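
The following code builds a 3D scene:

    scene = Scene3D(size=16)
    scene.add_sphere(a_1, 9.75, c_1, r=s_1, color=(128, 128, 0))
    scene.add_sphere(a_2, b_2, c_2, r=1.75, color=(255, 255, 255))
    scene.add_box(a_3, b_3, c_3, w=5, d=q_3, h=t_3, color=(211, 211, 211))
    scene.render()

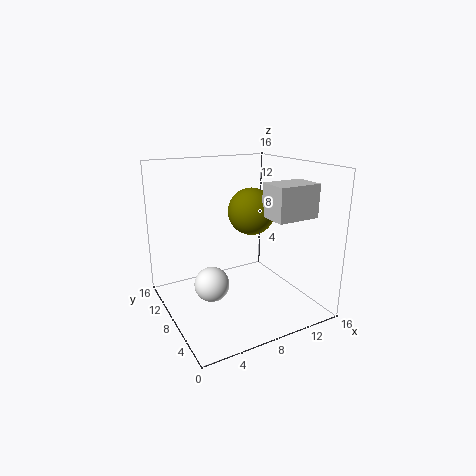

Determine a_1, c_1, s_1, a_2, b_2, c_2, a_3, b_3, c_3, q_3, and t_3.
a_1 = 10.75; c_1 = 10.25; s_1 = 2.75; a_2 = 3.5; b_2 = 5.25; c_2 = 4.75; a_3 = 10.75; b_3 = 4; c_3 = 10.25; q_3 = 3.5; t_3 = 3.75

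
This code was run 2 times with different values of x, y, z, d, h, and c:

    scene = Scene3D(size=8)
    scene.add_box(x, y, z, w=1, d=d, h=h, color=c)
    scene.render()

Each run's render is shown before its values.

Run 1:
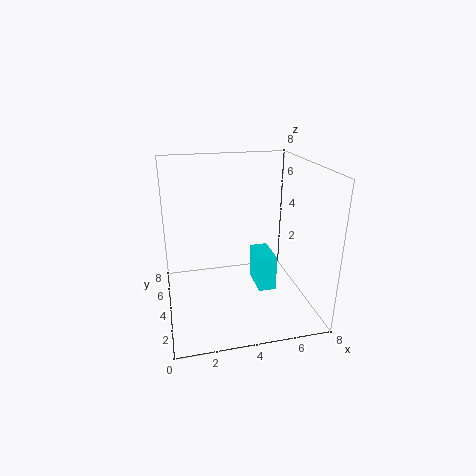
x = 5
y = 3
z = 1
d = 2
h = 2
c = 'cyan'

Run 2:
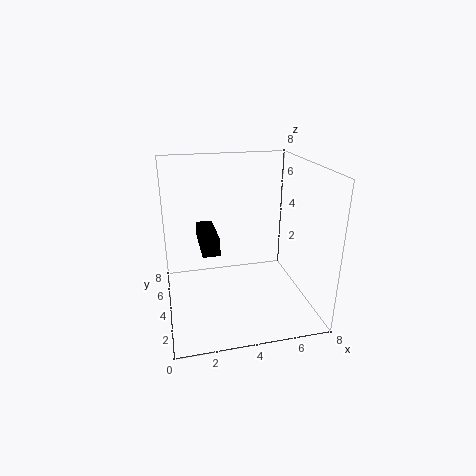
x = 2
y = 4
z = 3
d = 3
h = 1
c = 'black'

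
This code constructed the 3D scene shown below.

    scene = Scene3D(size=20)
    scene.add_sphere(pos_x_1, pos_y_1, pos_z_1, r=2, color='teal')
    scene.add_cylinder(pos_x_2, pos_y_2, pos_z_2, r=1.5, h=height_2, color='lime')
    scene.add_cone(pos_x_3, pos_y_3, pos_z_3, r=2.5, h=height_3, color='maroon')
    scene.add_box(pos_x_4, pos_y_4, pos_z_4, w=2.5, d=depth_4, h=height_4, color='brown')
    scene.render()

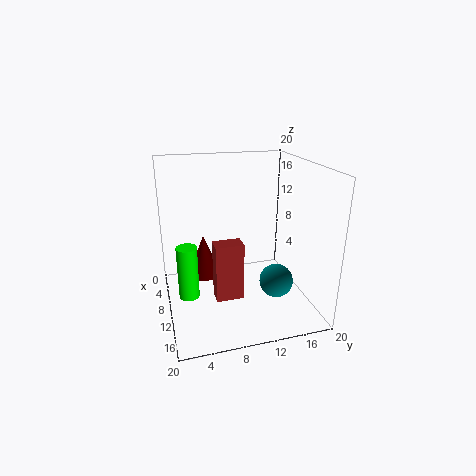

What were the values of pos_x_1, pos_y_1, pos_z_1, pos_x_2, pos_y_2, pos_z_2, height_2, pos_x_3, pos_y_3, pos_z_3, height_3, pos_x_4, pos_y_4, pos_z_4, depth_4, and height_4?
pos_x_1 = 18, pos_y_1 = 12.5, pos_z_1 = 7.5, pos_x_2 = 8, pos_y_2 = 3, pos_z_2 = 0.5, height_2 = 8, pos_x_3 = 4.5, pos_y_3 = 6, pos_z_3 = 2, height_3 = 6.5, pos_x_4 = 9, pos_y_4 = 6.5, pos_z_4 = 1, depth_4 = 4, height_4 = 8.5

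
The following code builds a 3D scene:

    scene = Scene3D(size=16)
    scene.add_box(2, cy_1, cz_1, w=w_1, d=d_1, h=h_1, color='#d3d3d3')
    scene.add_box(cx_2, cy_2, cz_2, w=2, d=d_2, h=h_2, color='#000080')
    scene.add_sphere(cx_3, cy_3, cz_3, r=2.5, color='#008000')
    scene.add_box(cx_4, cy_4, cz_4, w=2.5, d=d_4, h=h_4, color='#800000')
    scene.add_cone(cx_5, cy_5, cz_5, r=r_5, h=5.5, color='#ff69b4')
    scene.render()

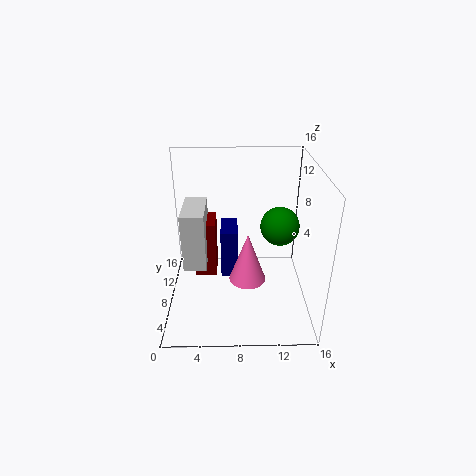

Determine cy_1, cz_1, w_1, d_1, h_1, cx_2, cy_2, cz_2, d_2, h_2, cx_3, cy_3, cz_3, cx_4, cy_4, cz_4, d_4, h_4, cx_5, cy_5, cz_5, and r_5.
cy_1 = 6; cz_1 = 5; w_1 = 2.5; d_1 = 5.5; h_1 = 6.5; cx_2 = 6; cy_2 = 9; cz_2 = 2; d_2 = 4; h_2 = 6; cx_3 = 13.5; cy_3 = 13.5; cz_3 = 6.5; cx_4 = 3; cy_4 = 8; cz_4 = 3; d_4 = 3.5; h_4 = 6.5; cx_5 = 9; cy_5 = 6; cz_5 = 4; r_5 = 2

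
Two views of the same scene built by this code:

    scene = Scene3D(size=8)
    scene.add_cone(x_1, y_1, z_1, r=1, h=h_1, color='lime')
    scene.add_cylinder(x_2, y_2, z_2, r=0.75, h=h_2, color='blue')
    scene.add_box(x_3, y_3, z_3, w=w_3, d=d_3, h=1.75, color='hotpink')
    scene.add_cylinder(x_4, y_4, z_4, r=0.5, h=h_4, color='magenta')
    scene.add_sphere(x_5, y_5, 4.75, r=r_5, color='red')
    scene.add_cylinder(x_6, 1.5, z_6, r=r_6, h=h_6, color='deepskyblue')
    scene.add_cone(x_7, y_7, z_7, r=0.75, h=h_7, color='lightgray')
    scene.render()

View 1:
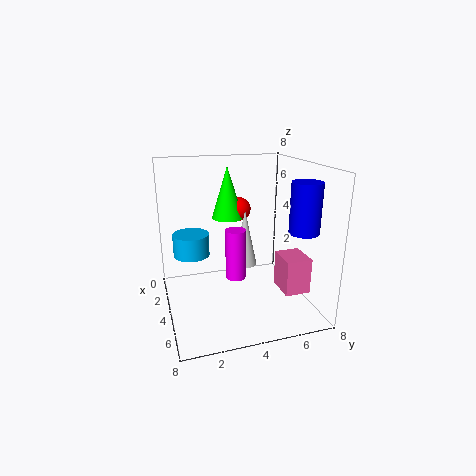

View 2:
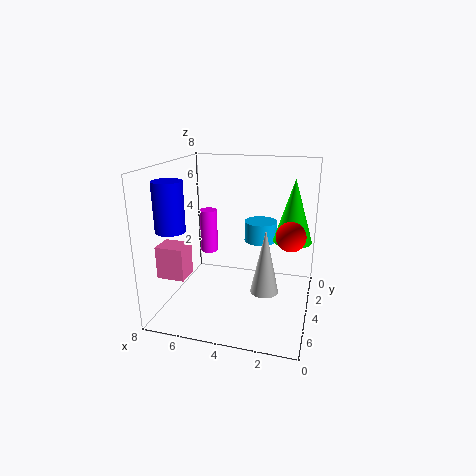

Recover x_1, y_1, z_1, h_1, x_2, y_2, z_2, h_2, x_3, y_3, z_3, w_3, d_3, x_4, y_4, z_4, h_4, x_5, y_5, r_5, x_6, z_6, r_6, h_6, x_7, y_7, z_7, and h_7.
x_1 = 1
y_1 = 4.25
z_1 = 4.25
h_1 = 3.25
x_2 = 6.75
y_2 = 6.5
z_2 = 5
h_2 = 2.5
x_3 = 6.25
y_3 = 5.25
z_3 = 2.25
w_3 = 1.5
d_3 = 1.25
x_4 = 6
y_4 = 3.25
z_4 = 2.75
h_4 = 2.5
x_5 = 1
y_5 = 5
r_5 = 0.75
x_6 = 3.25
z_6 = 3
r_6 = 1
h_6 = 1.25
x_7 = 2.25
y_7 = 5
z_7 = 1.5
h_7 = 3.5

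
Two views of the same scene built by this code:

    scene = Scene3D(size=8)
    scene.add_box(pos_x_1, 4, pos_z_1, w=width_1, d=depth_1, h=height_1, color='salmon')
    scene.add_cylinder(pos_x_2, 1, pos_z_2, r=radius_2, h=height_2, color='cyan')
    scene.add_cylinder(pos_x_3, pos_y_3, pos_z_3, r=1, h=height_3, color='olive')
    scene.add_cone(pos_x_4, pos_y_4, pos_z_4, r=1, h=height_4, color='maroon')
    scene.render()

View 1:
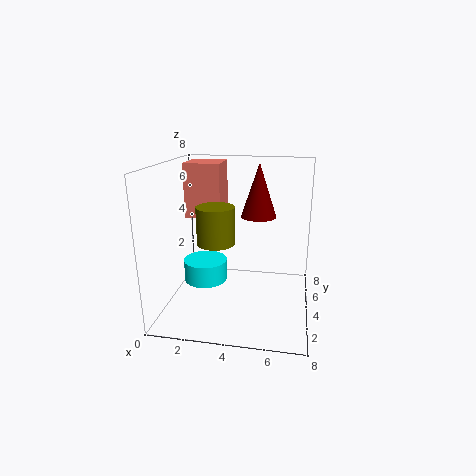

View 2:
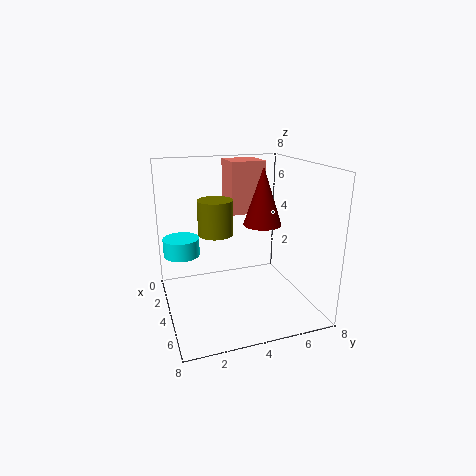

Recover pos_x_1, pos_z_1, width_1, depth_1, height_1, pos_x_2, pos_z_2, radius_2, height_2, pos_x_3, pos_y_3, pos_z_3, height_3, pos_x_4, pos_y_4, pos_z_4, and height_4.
pos_x_1 = 1, pos_z_1 = 5, width_1 = 2, depth_1 = 2, height_1 = 3, pos_x_2 = 3, pos_z_2 = 3, radius_2 = 1, height_2 = 1, pos_x_3 = 3, pos_y_3 = 3, pos_z_3 = 4, height_3 = 2, pos_x_4 = 5, pos_y_4 = 5, pos_z_4 = 5, height_4 = 3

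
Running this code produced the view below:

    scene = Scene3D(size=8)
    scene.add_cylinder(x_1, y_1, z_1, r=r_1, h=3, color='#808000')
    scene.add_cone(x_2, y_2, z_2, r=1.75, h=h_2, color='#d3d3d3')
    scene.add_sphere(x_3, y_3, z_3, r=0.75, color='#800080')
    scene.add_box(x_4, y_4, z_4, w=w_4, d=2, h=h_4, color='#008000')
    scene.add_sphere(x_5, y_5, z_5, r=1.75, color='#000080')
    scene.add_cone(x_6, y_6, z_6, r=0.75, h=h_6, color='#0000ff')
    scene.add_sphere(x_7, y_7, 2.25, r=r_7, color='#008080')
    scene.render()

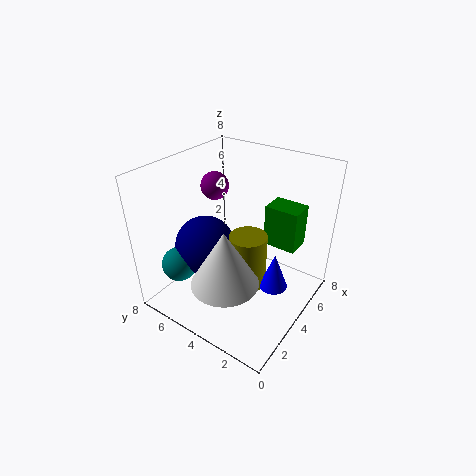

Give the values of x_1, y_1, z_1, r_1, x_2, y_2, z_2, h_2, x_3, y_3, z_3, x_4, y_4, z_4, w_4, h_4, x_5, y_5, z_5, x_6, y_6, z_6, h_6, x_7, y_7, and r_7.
x_1 = 3.5
y_1 = 3
z_1 = 1.75
r_1 = 1
x_2 = 1.75
y_2 = 3.25
z_2 = 2.75
h_2 = 3
x_3 = 4
y_3 = 5.5
z_3 = 6.75
x_4 = 6
y_4 = 1.5
z_4 = 2.75
w_4 = 1.5
h_4 = 2.5
x_5 = 3.5
y_5 = 6
z_5 = 3
x_6 = 3.75
y_6 = 1.5
z_6 = 2
h_6 = 2
x_7 = 2
y_7 = 6.75
r_7 = 1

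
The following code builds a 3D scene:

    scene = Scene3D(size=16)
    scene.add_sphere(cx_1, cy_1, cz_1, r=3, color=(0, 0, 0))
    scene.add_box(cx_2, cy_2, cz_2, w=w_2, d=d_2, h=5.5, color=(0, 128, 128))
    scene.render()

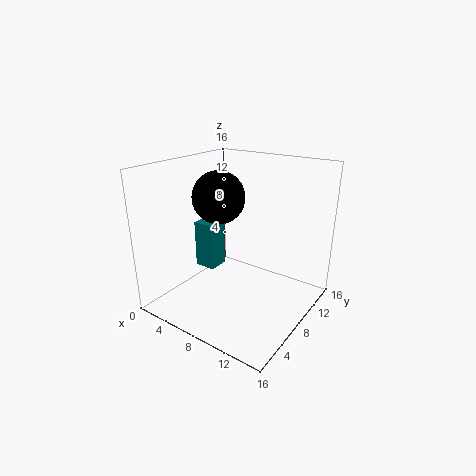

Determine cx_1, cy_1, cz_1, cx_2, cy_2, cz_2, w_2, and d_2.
cx_1 = 5; cy_1 = 8.5; cz_1 = 12; cx_2 = 2.5; cy_2 = 7; cz_2 = 3.5; w_2 = 2.5; d_2 = 2.5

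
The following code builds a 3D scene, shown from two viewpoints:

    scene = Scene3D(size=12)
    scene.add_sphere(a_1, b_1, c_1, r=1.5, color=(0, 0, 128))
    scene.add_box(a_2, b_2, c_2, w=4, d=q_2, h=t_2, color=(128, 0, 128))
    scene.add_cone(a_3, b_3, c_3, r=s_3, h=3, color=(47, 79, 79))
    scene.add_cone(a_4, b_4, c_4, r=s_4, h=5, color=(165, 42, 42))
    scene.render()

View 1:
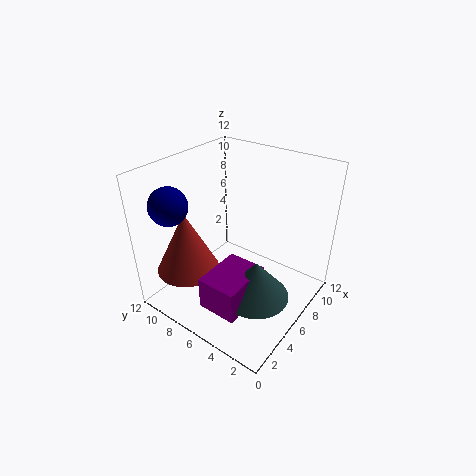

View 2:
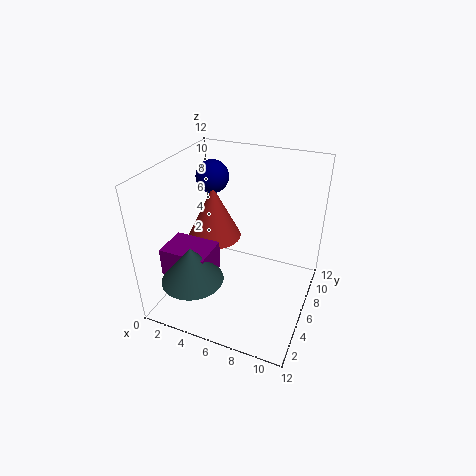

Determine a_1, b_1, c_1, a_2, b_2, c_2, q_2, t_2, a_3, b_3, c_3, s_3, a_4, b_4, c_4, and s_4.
a_1 = 2; b_1 = 9.5; c_1 = 9.5; a_2 = 0.5; b_2 = 2.5; c_2 = 3; q_2 = 3; t_2 = 2.5; a_3 = 3.5; b_3 = 2.5; c_3 = 3.5; s_3 = 2.5; a_4 = 2.5; b_4 = 8.5; c_4 = 4; s_4 = 2.5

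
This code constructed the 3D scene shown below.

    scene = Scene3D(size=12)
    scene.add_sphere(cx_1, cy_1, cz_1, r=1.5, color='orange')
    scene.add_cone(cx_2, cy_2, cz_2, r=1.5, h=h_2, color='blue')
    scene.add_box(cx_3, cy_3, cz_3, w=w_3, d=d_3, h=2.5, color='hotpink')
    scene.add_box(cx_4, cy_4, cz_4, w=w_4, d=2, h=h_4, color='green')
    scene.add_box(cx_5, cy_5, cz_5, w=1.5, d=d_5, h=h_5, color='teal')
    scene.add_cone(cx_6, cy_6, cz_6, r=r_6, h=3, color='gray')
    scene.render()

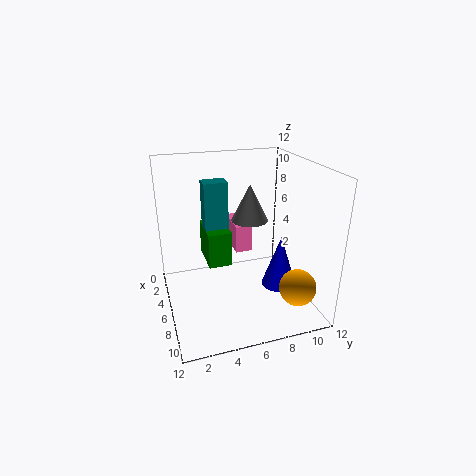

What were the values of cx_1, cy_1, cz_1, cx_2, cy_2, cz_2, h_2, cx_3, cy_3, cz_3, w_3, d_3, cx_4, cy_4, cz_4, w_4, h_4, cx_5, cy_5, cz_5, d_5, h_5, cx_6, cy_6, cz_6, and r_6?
cx_1 = 9.5
cy_1 = 10
cz_1 = 2.5
cx_2 = 7
cy_2 = 9.5
cz_2 = 1.5
h_2 = 4.5
cx_3 = 0.5
cy_3 = 6.5
cz_3 = 3.5
w_3 = 3.5
d_3 = 1.5
cx_4 = 2.5
cy_4 = 3.5
cz_4 = 3.5
w_4 = 3.5
h_4 = 3
cx_5 = 3.5
cy_5 = 3.5
cz_5 = 6
d_5 = 2
h_5 = 4.5
cx_6 = 6
cy_6 = 7
cz_6 = 7.5
r_6 = 1.5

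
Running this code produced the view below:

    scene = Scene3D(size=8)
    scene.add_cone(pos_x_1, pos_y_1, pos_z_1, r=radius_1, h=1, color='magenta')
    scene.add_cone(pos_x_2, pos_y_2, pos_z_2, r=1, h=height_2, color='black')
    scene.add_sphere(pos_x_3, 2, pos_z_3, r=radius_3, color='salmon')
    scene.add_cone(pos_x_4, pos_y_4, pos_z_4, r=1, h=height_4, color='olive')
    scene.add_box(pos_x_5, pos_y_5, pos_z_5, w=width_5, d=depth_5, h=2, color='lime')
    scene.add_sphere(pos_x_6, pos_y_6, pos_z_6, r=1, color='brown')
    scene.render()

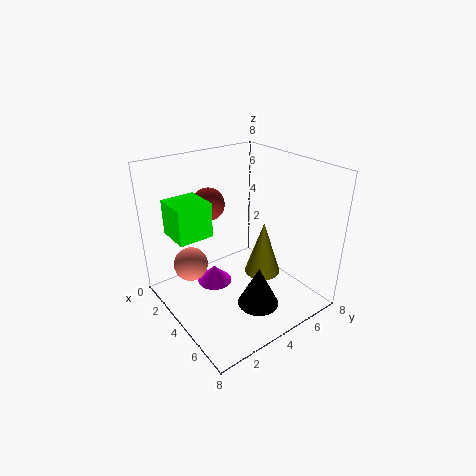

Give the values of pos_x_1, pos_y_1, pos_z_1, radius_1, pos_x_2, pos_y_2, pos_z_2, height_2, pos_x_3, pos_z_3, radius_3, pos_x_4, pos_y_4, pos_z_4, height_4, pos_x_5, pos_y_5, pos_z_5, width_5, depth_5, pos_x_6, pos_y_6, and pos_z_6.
pos_x_1 = 3; pos_y_1 = 3; pos_z_1 = 1; radius_1 = 1; pos_x_2 = 7; pos_y_2 = 3; pos_z_2 = 2; height_2 = 2; pos_x_3 = 2; pos_z_3 = 2; radius_3 = 1; pos_x_4 = 5; pos_y_4 = 5; pos_z_4 = 2; height_4 = 3; pos_x_5 = 1; pos_y_5 = 1; pos_z_5 = 4; width_5 = 2; depth_5 = 2; pos_x_6 = 1; pos_y_6 = 4; pos_z_6 = 5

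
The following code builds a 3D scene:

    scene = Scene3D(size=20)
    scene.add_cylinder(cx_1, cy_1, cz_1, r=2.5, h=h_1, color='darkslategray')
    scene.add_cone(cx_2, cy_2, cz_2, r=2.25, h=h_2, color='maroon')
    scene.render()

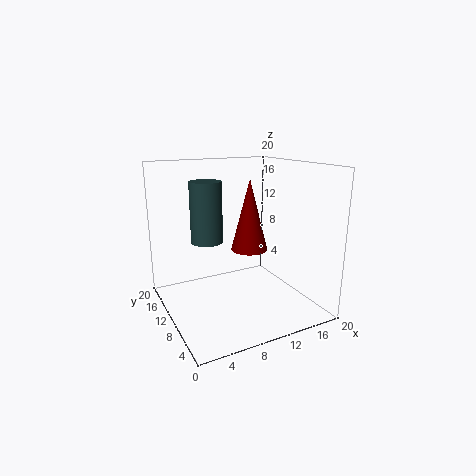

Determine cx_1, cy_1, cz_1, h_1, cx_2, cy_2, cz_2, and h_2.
cx_1 = 8.25, cy_1 = 17.25, cz_1 = 7.5, h_1 = 9.5, cx_2 = 9.25, cy_2 = 5.5, cz_2 = 10, h_2 = 8.75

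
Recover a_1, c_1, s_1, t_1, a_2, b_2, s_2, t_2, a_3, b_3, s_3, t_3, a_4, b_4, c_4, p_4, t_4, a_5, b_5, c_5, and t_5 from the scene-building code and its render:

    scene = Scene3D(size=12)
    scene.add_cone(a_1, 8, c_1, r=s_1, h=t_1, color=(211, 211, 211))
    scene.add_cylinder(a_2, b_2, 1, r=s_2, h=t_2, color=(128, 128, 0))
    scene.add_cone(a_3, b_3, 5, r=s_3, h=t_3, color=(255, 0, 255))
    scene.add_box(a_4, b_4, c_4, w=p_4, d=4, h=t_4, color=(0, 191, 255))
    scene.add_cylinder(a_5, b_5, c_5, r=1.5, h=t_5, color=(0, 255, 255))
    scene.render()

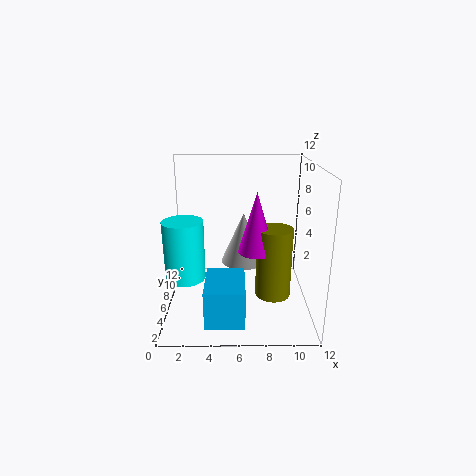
a_1 = 6.5; c_1 = 3; s_1 = 2; t_1 = 4.5; a_2 = 9; b_2 = 5.5; s_2 = 1.5; t_2 = 6; a_3 = 7.5; b_3 = 5.5; s_3 = 1.5; t_3 = 5; a_4 = 3.5; b_4 = 0.5; c_4 = 1; p_4 = 3; t_4 = 3; a_5 = 2; b_5 = 3; c_5 = 4; t_5 = 4.5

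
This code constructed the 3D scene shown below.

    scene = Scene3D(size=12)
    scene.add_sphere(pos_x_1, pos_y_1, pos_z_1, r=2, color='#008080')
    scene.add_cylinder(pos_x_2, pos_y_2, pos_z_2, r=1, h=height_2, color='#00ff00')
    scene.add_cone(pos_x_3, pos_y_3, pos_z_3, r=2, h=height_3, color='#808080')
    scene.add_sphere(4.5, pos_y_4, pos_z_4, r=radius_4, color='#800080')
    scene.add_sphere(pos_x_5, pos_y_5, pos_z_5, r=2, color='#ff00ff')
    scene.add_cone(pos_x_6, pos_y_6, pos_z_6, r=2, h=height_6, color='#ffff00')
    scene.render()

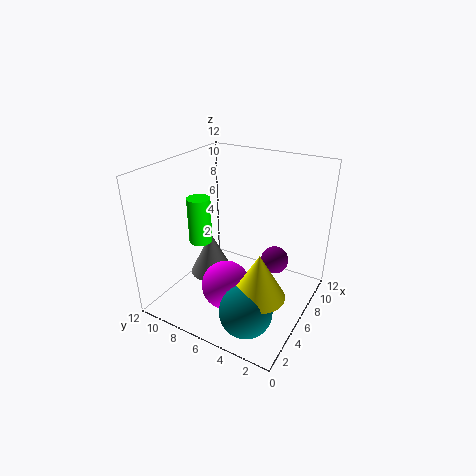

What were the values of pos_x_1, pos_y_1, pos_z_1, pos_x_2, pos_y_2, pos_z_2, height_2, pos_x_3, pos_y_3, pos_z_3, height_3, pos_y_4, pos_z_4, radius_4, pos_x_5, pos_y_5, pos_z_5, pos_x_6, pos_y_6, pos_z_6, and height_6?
pos_x_1 = 2
pos_y_1 = 3
pos_z_1 = 2.5
pos_x_2 = 5.5
pos_y_2 = 9.5
pos_z_2 = 5
height_2 = 4
pos_x_3 = 7
pos_y_3 = 9.5
pos_z_3 = 1
height_3 = 4
pos_y_4 = 2
pos_z_4 = 6
radius_4 = 1
pos_x_5 = 4
pos_y_5 = 6
pos_z_5 = 2.5
pos_x_6 = 3
pos_y_6 = 2.5
pos_z_6 = 3.5
height_6 = 3.5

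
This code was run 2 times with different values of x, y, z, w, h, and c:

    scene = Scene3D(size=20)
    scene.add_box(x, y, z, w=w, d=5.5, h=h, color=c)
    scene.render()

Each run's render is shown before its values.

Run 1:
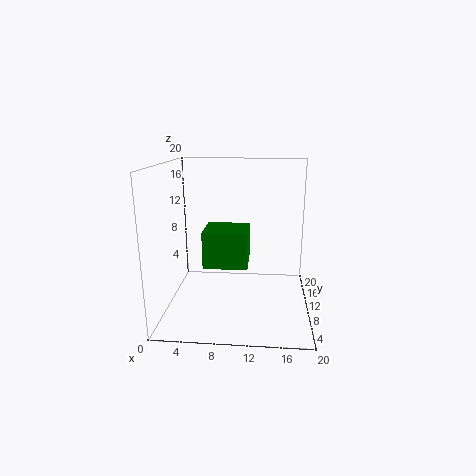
x = 5.5, y = 7, z = 6.5, w = 6, h = 5, c = 'green'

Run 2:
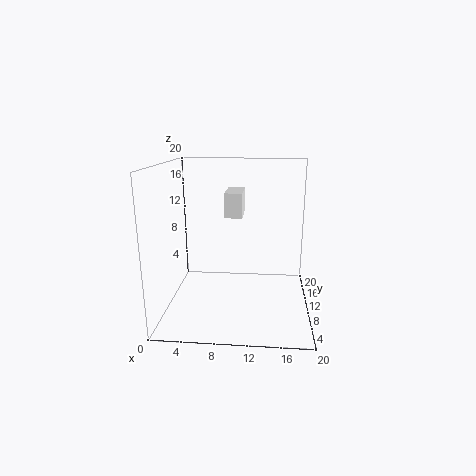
x = 8, y = 11, z = 12.5, w = 2.5, h = 3.5, c = 'white'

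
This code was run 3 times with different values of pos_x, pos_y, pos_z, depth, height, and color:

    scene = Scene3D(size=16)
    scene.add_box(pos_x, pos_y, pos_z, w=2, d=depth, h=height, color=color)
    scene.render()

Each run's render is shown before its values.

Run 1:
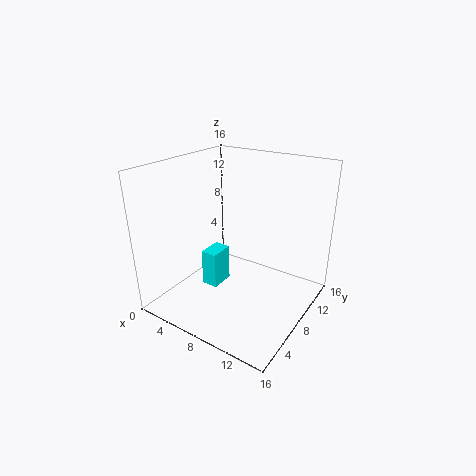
pos_x = 3, pos_y = 7.5, pos_z = 0.5, depth = 3, height = 4.5, color = 'cyan'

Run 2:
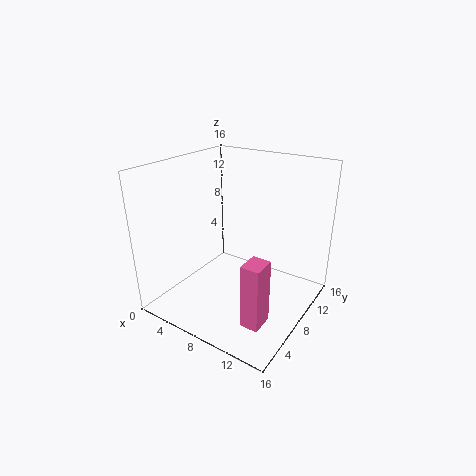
pos_x = 11.5, pos_y = 3, pos_z = 1, depth = 2.5, height = 7, color = 'hotpink'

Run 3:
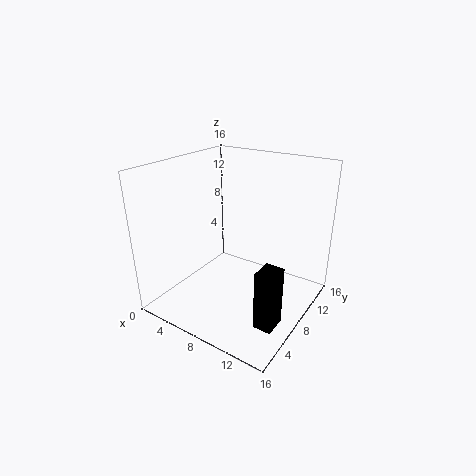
pos_x = 12.5, pos_y = 4, pos_z = 0.5, depth = 2.5, height = 6.5, color = 'black'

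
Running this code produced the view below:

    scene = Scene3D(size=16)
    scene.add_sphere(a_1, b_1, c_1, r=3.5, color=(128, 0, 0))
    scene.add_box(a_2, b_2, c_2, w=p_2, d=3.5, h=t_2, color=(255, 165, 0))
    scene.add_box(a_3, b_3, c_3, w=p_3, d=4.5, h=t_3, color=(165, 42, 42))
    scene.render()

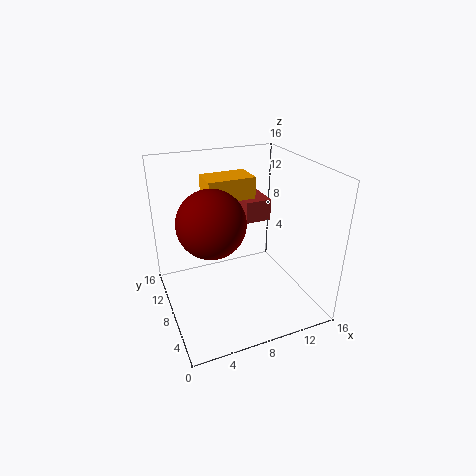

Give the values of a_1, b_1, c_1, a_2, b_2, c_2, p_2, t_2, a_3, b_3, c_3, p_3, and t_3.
a_1 = 4.5
b_1 = 6.5
c_1 = 11
a_2 = 5.5
b_2 = 10
c_2 = 11.5
p_2 = 5.5
t_2 = 2.5
a_3 = 9.5
b_3 = 9
c_3 = 9
p_3 = 3
t_3 = 2.5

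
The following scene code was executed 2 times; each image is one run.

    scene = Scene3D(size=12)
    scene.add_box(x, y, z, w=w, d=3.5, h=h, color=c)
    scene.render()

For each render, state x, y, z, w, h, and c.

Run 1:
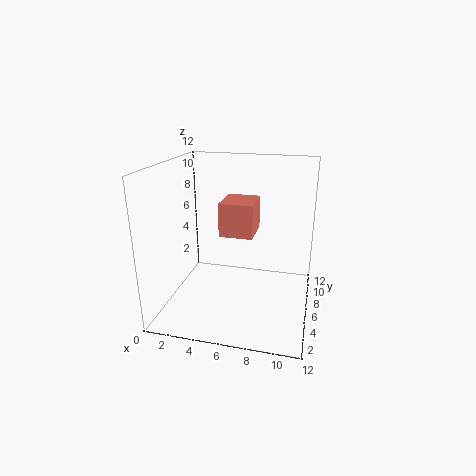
x = 4, y = 7, z = 5.5, w = 3, h = 3, c = 'salmon'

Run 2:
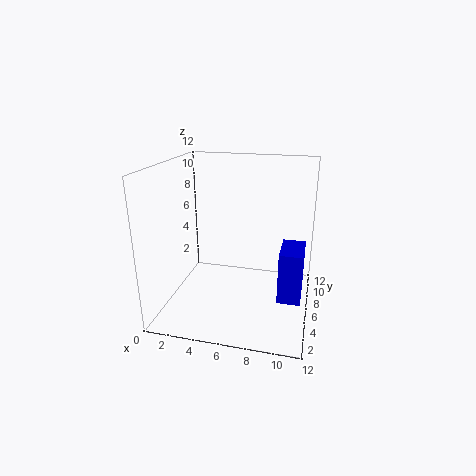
x = 9.5, y = 5.5, z = 0.5, w = 2, h = 4.5, c = 'blue'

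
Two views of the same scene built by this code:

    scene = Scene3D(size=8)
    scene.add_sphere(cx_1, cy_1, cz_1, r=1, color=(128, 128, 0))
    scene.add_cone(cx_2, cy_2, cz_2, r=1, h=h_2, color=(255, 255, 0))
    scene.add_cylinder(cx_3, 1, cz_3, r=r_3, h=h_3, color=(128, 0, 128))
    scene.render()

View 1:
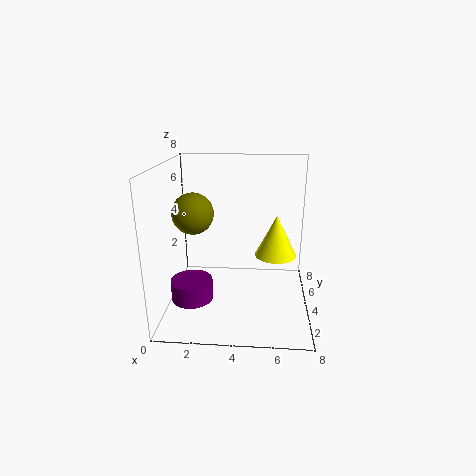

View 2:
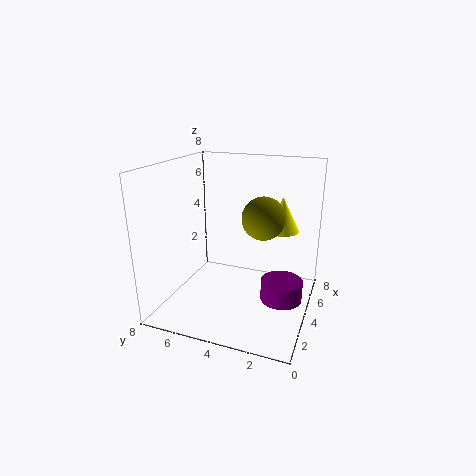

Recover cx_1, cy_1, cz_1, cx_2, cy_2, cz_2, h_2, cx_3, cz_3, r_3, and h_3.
cx_1 = 2, cy_1 = 2, cz_1 = 6, cx_2 = 6, cy_2 = 2, cz_2 = 4, h_2 = 2, cx_3 = 2, cz_3 = 2, r_3 = 1, h_3 = 1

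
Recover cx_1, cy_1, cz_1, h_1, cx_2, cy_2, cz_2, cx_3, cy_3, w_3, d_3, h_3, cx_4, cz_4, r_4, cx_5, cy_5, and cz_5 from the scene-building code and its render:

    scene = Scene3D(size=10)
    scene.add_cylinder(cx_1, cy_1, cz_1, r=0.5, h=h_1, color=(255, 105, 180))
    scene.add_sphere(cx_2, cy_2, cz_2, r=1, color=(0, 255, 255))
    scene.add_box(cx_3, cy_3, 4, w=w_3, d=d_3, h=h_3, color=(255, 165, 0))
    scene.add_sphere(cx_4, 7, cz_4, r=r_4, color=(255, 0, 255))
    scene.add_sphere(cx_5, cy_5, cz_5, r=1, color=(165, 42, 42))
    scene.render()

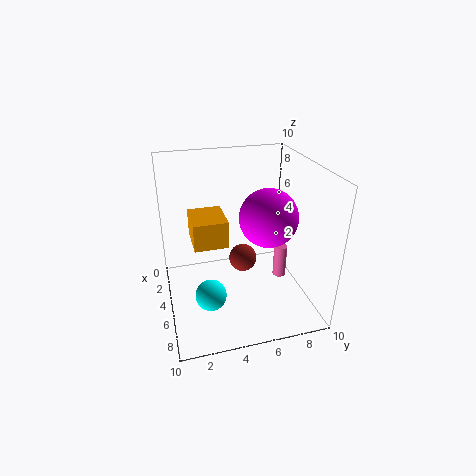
cx_1 = 4.5
cy_1 = 8.5
cz_1 = 1
h_1 = 2.5
cx_2 = 7.5
cy_2 = 2.5
cz_2 = 2.5
cx_3 = 1.5
cy_3 = 2
w_3 = 3
d_3 = 2.5
h_3 = 2
cx_4 = 5.5
cz_4 = 6.5
r_4 = 2
cx_5 = 4.5
cy_5 = 5.5
cz_5 = 3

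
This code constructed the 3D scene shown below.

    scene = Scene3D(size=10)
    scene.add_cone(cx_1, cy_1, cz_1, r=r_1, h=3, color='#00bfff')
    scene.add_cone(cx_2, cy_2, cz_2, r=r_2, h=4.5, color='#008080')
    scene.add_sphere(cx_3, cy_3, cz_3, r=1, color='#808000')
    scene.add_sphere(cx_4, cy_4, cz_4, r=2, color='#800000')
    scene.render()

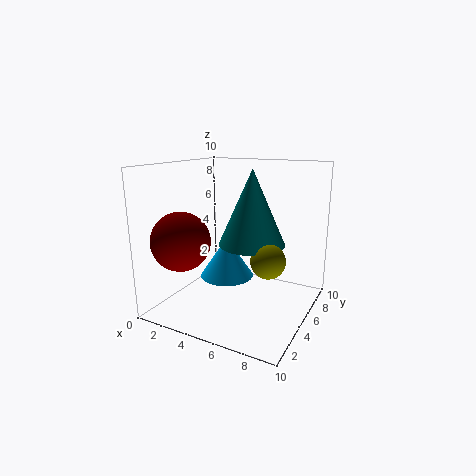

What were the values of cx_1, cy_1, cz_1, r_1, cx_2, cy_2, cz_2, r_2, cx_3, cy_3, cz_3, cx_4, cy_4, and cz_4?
cx_1 = 3.5; cy_1 = 6; cz_1 = 1.5; r_1 = 2; cx_2 = 7; cy_2 = 3; cz_2 = 5.5; r_2 = 2; cx_3 = 8.5; cy_3 = 2; cz_3 = 5; cx_4 = 2; cy_4 = 2.5; cz_4 = 5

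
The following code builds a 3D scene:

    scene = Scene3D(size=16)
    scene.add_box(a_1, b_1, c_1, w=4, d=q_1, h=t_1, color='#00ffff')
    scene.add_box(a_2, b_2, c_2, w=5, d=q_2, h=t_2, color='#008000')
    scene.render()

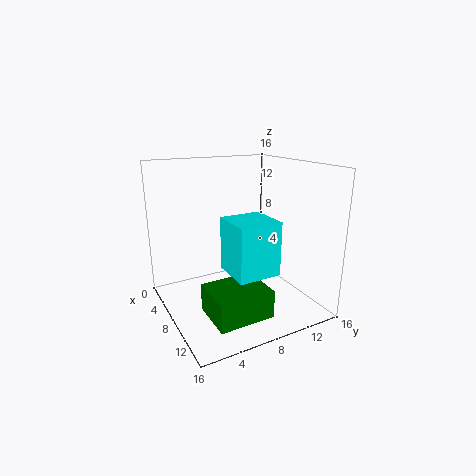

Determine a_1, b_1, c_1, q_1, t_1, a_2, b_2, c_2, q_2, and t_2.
a_1 = 12
b_1 = 4
c_1 = 7
q_1 = 4
t_1 = 5
a_2 = 9
b_2 = 3
c_2 = 1
q_2 = 6
t_2 = 3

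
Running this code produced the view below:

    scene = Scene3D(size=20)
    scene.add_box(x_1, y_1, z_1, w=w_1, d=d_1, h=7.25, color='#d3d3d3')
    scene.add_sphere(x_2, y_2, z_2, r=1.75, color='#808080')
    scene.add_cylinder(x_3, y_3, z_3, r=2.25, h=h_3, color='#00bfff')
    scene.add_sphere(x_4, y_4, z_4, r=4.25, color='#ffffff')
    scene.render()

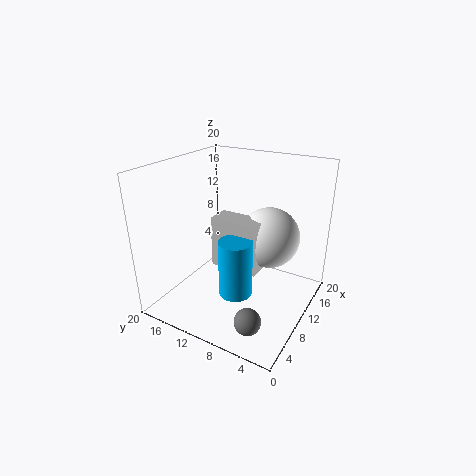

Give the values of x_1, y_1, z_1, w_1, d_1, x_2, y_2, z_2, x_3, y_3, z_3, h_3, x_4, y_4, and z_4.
x_1 = 8.25, y_1 = 6.5, z_1 = 5.75, w_1 = 3.25, d_1 = 6.75, x_2 = 3.75, y_2 = 5, z_2 = 2, x_3 = 6.75, y_3 = 8.5, z_3 = 3.5, h_3 = 7.75, x_4 = 12.75, y_4 = 6.5, z_4 = 9.75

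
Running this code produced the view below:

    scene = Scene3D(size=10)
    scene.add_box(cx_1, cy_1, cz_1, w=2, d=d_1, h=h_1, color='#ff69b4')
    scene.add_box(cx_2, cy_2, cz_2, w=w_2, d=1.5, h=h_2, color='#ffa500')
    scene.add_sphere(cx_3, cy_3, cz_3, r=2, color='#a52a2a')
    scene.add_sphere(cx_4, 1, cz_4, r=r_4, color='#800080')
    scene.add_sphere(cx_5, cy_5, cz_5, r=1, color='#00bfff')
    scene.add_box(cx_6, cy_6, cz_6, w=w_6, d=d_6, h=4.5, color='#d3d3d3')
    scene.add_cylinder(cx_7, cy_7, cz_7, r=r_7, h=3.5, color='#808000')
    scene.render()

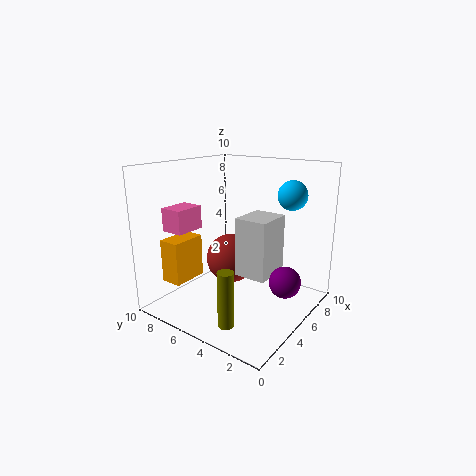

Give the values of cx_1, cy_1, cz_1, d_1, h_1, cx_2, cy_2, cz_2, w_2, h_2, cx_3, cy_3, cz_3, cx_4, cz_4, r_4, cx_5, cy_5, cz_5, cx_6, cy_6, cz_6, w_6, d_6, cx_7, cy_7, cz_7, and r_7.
cx_1 = 1; cy_1 = 6.5; cz_1 = 6; d_1 = 1.5; h_1 = 1.5; cx_2 = 1.5; cy_2 = 7.5; cz_2 = 2; w_2 = 2.5; h_2 = 3; cx_3 = 7.5; cy_3 = 7.5; cz_3 = 2; cx_4 = 4.5; cz_4 = 3; r_4 = 1; cx_5 = 7; cy_5 = 2; cz_5 = 8; cx_6 = 6; cy_6 = 3.5; cz_6 = 1.5; w_6 = 3; d_6 = 2.5; cx_7 = 1; cy_7 = 3; cz_7 = 1; r_7 = 0.5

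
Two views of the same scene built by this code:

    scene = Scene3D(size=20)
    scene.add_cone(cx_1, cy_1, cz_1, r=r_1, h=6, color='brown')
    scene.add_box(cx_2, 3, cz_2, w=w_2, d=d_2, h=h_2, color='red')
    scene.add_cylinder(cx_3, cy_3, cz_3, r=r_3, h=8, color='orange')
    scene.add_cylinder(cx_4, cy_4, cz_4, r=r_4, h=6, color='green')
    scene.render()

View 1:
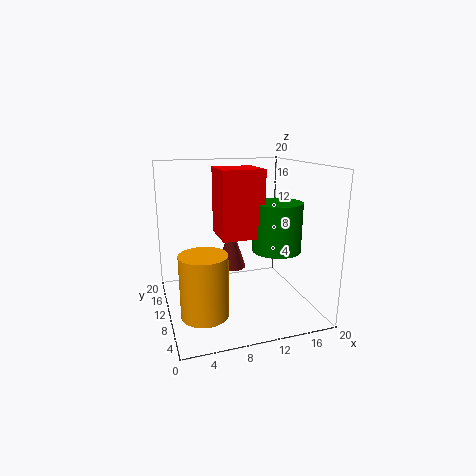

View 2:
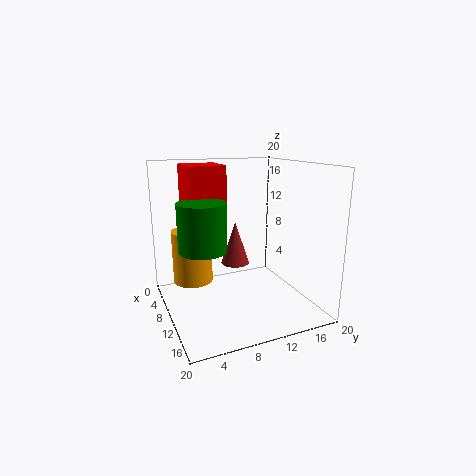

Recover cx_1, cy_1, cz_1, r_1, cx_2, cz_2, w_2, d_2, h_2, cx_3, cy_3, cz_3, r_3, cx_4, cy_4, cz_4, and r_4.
cx_1 = 9; cy_1 = 10; cz_1 = 6; r_1 = 2; cx_2 = 6; cz_2 = 12; w_2 = 5; d_2 = 5; h_2 = 8; cx_3 = 4; cy_3 = 5; cz_3 = 2; r_3 = 3; cx_4 = 13; cy_4 = 4; cz_4 = 10; r_4 = 3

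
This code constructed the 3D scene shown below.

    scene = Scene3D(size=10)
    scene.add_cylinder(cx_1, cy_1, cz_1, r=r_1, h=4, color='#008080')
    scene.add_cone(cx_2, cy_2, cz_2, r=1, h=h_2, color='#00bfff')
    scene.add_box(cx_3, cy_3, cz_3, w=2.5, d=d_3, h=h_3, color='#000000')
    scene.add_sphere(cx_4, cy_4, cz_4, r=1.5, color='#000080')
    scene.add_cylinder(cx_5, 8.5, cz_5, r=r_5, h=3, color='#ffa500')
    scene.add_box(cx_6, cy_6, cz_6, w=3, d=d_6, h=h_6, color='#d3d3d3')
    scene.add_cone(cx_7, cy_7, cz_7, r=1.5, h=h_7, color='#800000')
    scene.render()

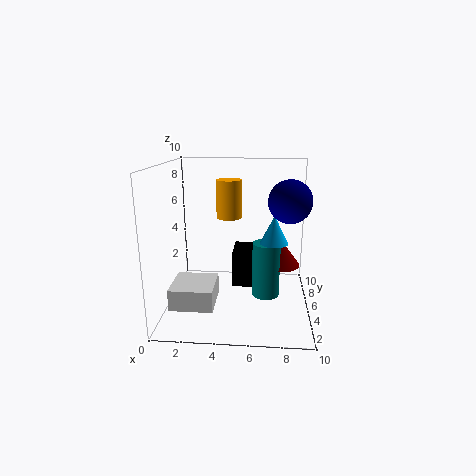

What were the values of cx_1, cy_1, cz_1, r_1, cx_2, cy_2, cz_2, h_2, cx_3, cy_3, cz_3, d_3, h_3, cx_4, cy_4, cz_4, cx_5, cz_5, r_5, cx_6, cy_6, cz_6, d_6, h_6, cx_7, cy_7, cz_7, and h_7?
cx_1 = 7; cy_1 = 5.5; cz_1 = 0.5; r_1 = 1; cx_2 = 7.5; cy_2 = 5.5; cz_2 = 4.5; h_2 = 2; cx_3 = 4.5; cy_3 = 5.5; cz_3 = 1; d_3 = 3; h_3 = 2.5; cx_4 = 8.5; cy_4 = 5.5; cz_4 = 7.5; cx_5 = 4; cz_5 = 5.5; r_5 = 1; cx_6 = 0.5; cy_6 = 2.5; cz_6 = 0.5; d_6 = 3; h_6 = 1.5; cx_7 = 8; cy_7 = 6.5; cz_7 = 2.5; h_7 = 2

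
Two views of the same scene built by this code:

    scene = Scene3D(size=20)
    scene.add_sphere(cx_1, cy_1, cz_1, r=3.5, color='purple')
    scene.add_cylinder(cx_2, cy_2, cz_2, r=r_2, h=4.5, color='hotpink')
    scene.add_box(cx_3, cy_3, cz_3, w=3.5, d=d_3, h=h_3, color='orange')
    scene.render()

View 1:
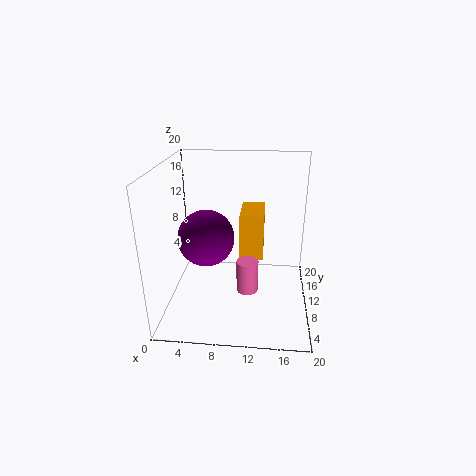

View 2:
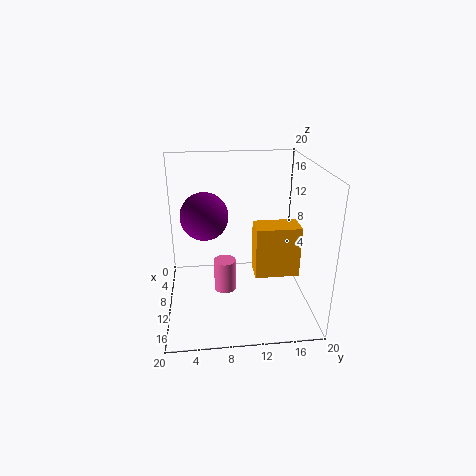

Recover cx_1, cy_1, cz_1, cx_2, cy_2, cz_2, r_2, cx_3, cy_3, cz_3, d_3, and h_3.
cx_1 = 6.5; cy_1 = 5.5; cz_1 = 12; cx_2 = 11.5; cy_2 = 8; cz_2 = 3; r_2 = 1.5; cx_3 = 10; cy_3 = 12; cz_3 = 5.5; d_3 = 6; h_3 = 7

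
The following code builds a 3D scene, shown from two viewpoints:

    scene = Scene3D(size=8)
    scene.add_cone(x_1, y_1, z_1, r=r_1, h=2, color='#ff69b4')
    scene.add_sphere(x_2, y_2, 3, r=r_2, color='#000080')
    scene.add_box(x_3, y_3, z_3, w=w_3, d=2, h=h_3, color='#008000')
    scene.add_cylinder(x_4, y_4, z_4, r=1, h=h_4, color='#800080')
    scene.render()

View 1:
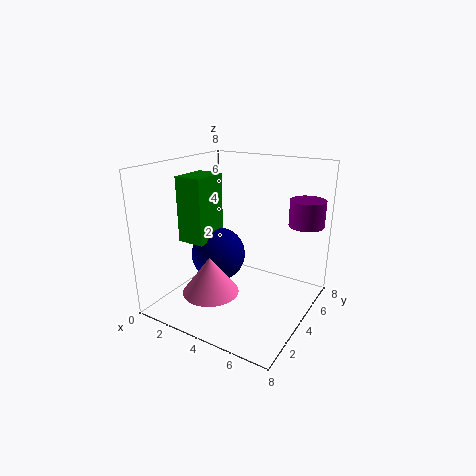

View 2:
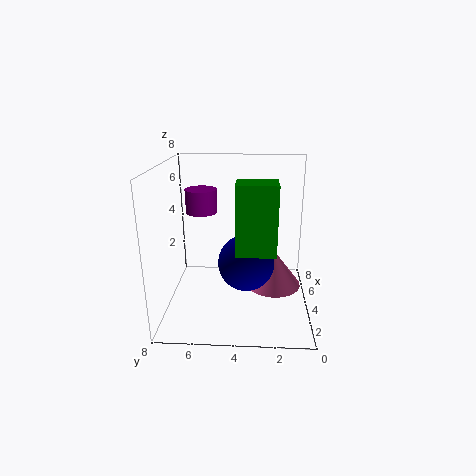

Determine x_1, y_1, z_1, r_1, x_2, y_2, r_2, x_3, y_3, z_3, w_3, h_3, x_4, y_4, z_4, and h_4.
x_1 = 3.5
y_1 = 2
z_1 = 1.5
r_1 = 1.5
x_2 = 3
y_2 = 3.5
r_2 = 1.5
x_3 = 1.5
y_3 = 2
z_3 = 4
w_3 = 1.5
h_3 = 3.5
x_4 = 7
y_4 = 6.5
z_4 = 4.5
h_4 = 1.5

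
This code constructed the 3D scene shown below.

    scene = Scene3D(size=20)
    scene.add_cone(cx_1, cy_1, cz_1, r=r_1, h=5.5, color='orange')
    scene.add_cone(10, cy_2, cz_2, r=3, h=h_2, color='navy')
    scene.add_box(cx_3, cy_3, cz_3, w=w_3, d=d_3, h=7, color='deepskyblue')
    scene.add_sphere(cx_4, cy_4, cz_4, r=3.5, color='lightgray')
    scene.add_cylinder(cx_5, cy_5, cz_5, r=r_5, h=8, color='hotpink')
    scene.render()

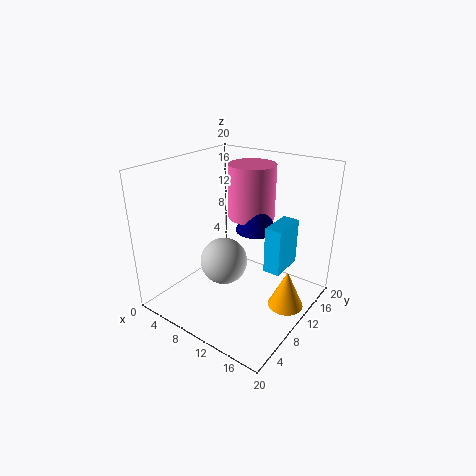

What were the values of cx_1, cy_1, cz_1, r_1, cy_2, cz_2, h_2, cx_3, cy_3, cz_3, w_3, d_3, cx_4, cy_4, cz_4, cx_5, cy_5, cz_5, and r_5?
cx_1 = 17, cy_1 = 12, cz_1 = 0.5, r_1 = 2.5, cy_2 = 14.5, cz_2 = 9.5, h_2 = 7.5, cx_3 = 12.5, cy_3 = 13, cz_3 = 4, w_3 = 2.5, d_3 = 5.5, cx_4 = 7, cy_4 = 10.5, cz_4 = 5, cx_5 = 8.5, cy_5 = 15.5, cz_5 = 11, r_5 = 3.5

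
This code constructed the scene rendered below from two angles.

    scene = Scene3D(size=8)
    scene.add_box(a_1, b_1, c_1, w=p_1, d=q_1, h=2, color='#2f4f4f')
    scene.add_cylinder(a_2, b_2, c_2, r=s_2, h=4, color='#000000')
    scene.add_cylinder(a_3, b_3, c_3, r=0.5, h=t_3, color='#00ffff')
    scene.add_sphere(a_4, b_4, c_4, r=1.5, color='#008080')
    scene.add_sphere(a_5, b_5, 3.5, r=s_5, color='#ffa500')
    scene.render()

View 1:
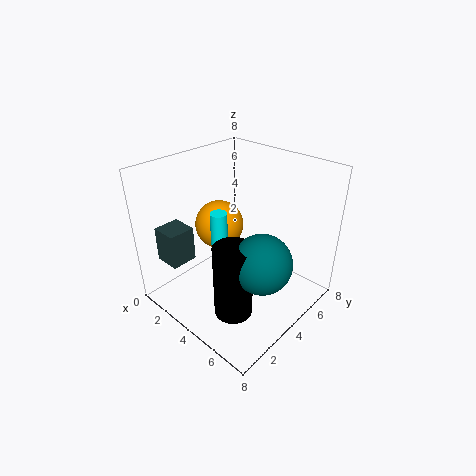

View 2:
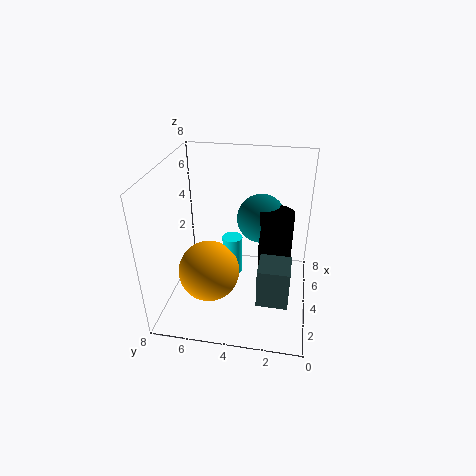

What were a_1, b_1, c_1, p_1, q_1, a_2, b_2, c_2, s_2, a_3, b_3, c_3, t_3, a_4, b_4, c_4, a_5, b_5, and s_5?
a_1 = 0.5
b_1 = 1
c_1 = 2.5
p_1 = 1.5
q_1 = 1.5
a_2 = 5.5
b_2 = 2
c_2 = 1
s_2 = 1
a_3 = 2.5
b_3 = 4
c_3 = 3
t_3 = 2
a_4 = 6.5
b_4 = 3
c_4 = 4
a_5 = 1.5
b_5 = 5
s_5 = 1.5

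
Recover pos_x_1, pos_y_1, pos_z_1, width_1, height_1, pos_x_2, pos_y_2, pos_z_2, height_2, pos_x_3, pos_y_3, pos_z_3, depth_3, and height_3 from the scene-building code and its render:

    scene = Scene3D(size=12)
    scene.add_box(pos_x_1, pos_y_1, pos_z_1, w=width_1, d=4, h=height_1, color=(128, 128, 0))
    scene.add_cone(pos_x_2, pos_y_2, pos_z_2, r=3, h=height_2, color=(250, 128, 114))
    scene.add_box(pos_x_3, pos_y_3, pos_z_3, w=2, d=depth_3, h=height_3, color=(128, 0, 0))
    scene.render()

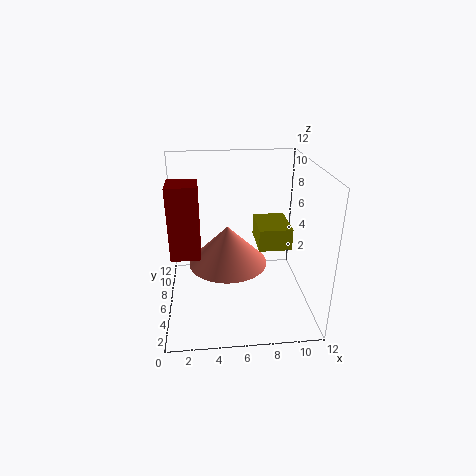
pos_x_1 = 8; pos_y_1 = 7; pos_z_1 = 4; width_1 = 3; height_1 = 2; pos_x_2 = 5; pos_y_2 = 4; pos_z_2 = 5; height_2 = 3; pos_x_3 = 1; pos_y_3 = 1; pos_z_3 = 7; depth_3 = 2; height_3 = 5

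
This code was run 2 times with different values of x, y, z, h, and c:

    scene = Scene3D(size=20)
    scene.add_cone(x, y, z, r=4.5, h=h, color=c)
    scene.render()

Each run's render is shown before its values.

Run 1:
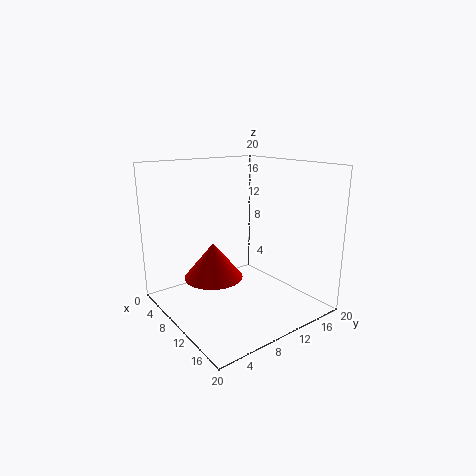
x = 5; y = 9; z = 2.5; h = 5.5; c = 'red'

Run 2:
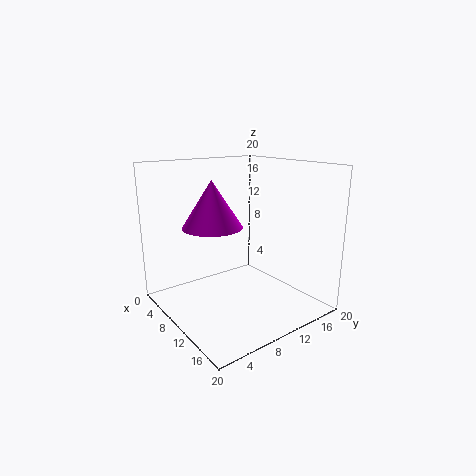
x = 5; y = 9; z = 10.5; h = 7; c = 'magenta'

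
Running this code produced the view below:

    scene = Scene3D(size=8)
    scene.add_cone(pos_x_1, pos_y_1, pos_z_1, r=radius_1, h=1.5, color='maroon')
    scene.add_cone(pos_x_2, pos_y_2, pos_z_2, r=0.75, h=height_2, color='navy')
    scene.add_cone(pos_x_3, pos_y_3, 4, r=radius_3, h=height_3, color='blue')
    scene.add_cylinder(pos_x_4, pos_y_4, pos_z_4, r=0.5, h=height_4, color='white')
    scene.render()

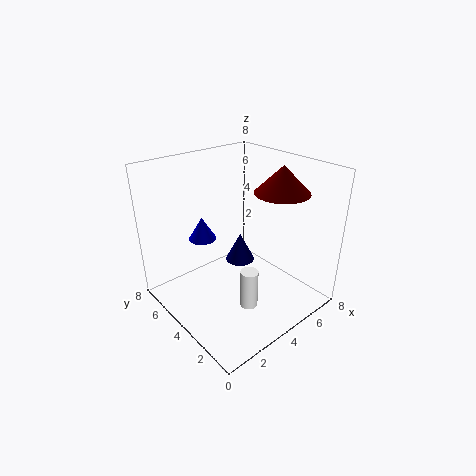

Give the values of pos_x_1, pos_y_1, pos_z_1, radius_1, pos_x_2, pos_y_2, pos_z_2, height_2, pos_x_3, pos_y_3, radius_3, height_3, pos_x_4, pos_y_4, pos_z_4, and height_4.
pos_x_1 = 6; pos_y_1 = 2.75; pos_z_1 = 6.5; radius_1 = 1.5; pos_x_2 = 3.5; pos_y_2 = 3.25; pos_z_2 = 3.25; height_2 = 1.5; pos_x_3 = 2.5; pos_y_3 = 5.25; radius_3 = 0.75; height_3 = 1.25; pos_x_4 = 3.75; pos_y_4 = 2.75; pos_z_4 = 0.25; height_4 = 2.25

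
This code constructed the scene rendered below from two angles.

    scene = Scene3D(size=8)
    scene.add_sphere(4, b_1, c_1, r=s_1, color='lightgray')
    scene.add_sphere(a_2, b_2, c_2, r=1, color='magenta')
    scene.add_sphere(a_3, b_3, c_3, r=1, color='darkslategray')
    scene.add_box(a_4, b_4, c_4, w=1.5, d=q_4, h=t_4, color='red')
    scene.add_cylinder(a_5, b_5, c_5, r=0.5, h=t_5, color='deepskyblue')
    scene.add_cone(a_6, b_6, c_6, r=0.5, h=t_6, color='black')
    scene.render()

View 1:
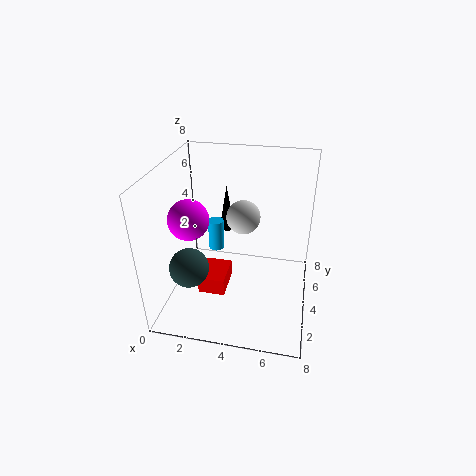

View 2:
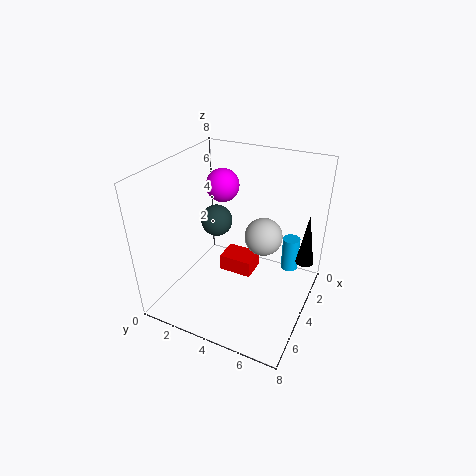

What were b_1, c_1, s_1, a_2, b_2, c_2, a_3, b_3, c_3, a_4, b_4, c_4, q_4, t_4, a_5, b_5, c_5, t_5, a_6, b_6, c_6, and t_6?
b_1 = 5.5, c_1 = 4.5, s_1 = 1, a_2 = 2, b_2 = 2, c_2 = 6, a_3 = 2, b_3 = 1.5, c_3 = 3.5, a_4 = 2, b_4 = 2.5, c_4 = 1, q_4 = 2, t_4 = 1, a_5 = 2, b_5 = 6.5, c_5 = 1.5, t_5 = 2, a_6 = 2.5, b_6 = 7.5, c_6 = 2.5, t_6 = 3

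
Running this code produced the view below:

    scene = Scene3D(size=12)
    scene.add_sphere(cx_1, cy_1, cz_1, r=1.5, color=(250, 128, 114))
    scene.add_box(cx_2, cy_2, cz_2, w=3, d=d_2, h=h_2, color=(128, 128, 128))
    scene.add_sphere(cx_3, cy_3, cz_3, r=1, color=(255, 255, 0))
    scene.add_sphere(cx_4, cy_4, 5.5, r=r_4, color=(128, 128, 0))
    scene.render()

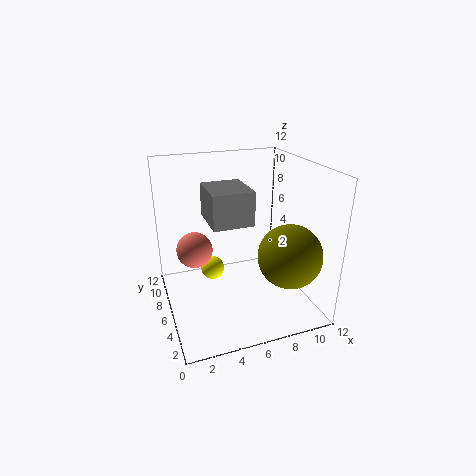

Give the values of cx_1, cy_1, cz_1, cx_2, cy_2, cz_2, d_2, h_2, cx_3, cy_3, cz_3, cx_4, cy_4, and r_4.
cx_1 = 2.5; cy_1 = 7; cz_1 = 5; cx_2 = 3; cy_2 = 2.5; cz_2 = 8.5; d_2 = 3.5; h_2 = 2.5; cx_3 = 4; cy_3 = 7; cz_3 = 3; cx_4 = 9; cy_4 = 2.5; r_4 = 2.5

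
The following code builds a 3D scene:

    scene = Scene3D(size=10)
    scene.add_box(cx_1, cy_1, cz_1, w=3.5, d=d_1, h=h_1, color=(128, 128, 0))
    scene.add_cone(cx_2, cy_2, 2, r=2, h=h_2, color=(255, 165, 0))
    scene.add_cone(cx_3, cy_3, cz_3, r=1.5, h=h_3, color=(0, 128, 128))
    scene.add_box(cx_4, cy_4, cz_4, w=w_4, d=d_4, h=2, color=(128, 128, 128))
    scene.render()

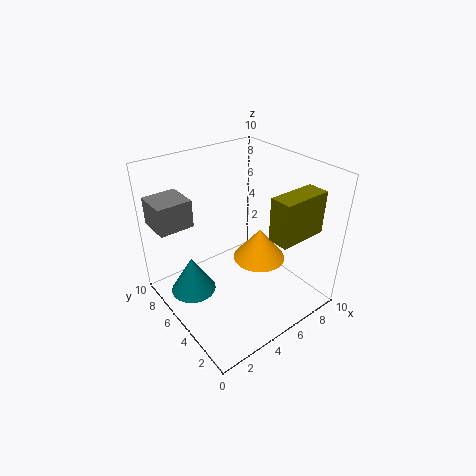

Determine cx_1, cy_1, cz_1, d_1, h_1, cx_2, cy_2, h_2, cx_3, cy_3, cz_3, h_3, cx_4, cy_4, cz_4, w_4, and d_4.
cx_1 = 6; cy_1 = 1.5; cz_1 = 5.5; d_1 = 1.5; h_1 = 3; cx_2 = 7.5; cy_2 = 5.5; h_2 = 2.5; cx_3 = 1.5; cy_3 = 5.5; cz_3 = 2; h_3 = 2.5; cx_4 = 0.5; cy_4 = 7.5; cz_4 = 5.5; w_4 = 2.5; d_4 = 2.5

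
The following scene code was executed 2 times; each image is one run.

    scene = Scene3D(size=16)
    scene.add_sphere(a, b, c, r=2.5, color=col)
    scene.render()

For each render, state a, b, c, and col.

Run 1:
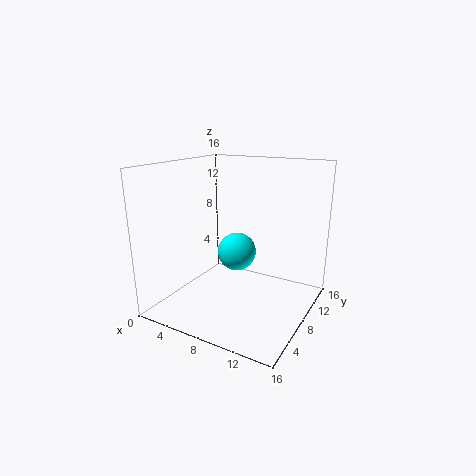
a = 5; b = 13; c = 4; col = 'cyan'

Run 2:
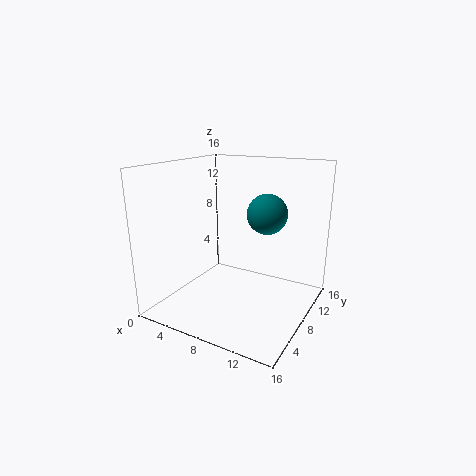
a = 9; b = 13.5; c = 9.5; col = 'teal'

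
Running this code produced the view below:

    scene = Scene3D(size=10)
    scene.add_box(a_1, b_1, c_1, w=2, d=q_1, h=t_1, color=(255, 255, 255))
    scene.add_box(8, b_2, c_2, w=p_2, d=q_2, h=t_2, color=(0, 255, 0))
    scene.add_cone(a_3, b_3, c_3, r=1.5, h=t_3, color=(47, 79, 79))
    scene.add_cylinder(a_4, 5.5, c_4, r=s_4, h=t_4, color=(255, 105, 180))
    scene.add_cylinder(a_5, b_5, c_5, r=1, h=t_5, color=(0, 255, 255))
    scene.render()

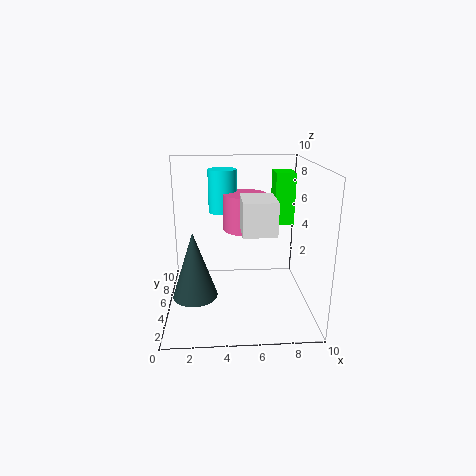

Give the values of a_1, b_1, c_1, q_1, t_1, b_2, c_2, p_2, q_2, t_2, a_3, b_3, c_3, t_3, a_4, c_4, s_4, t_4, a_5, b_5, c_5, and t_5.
a_1 = 5
b_1 = 1
c_1 = 6.5
q_1 = 2.5
t_1 = 2
b_2 = 7.5
c_2 = 5
p_2 = 1.5
q_2 = 2
t_2 = 4
a_3 = 2
b_3 = 3.5
c_3 = 1.5
t_3 = 4.5
a_4 = 5.5
c_4 = 5.5
s_4 = 1.5
t_4 = 2.5
a_5 = 4
b_5 = 6.5
c_5 = 6.5
t_5 = 3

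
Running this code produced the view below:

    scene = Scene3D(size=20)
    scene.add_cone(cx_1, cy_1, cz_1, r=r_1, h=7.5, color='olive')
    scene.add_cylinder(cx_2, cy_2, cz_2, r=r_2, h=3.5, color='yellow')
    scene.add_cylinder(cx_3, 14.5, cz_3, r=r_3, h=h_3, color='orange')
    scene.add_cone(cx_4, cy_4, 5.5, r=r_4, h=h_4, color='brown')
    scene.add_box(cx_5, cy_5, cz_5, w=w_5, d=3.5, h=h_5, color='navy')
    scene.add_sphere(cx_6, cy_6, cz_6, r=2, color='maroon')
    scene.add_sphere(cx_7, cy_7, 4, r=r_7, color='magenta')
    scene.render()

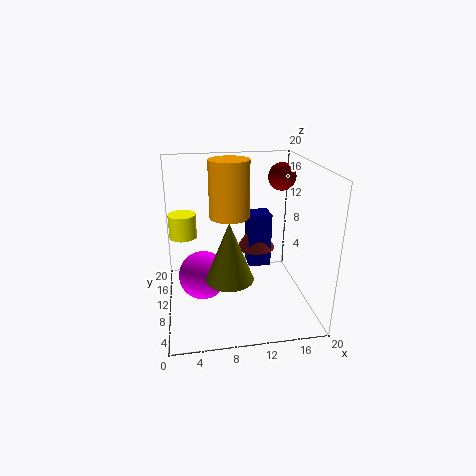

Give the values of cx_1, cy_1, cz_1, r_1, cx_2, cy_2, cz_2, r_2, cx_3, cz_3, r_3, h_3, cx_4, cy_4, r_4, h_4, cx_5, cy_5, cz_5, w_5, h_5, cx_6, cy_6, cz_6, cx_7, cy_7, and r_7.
cx_1 = 8
cy_1 = 4.5
cz_1 = 7
r_1 = 3
cx_2 = 2.5
cy_2 = 14
cz_2 = 9
r_2 = 2
cx_3 = 9.5
cz_3 = 11.5
r_3 = 3
h_3 = 8.5
cx_4 = 14
cy_4 = 16
r_4 = 3
h_4 = 5
cx_5 = 12.5
cy_5 = 14
cz_5 = 3
w_5 = 3.5
h_5 = 8.5
cx_6 = 17
cy_6 = 13.5
cz_6 = 17.5
cx_7 = 5
cy_7 = 11
r_7 = 3.5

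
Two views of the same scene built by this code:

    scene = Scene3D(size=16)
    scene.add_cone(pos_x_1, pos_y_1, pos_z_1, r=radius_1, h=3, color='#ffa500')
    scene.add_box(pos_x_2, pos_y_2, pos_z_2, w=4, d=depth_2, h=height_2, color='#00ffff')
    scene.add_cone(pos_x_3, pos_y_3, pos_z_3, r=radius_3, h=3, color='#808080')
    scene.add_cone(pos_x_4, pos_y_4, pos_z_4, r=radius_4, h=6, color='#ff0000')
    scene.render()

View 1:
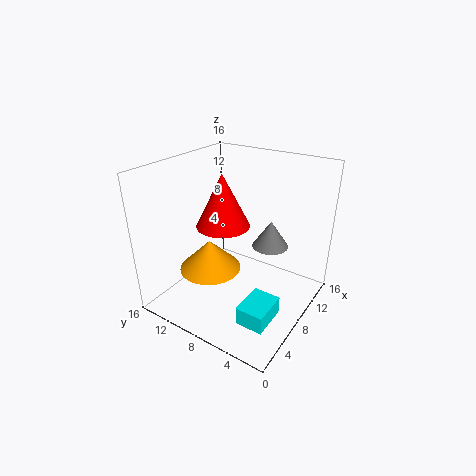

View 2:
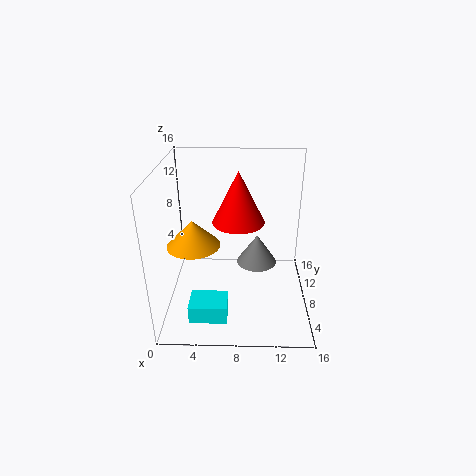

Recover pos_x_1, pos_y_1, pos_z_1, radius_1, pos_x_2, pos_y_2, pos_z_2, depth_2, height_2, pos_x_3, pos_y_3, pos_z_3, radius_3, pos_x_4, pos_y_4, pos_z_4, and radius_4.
pos_x_1 = 3
pos_y_1 = 8
pos_z_1 = 7
radius_1 = 3
pos_x_2 = 3
pos_y_2 = 2
pos_z_2 = 1
depth_2 = 3
height_2 = 2
pos_x_3 = 10
pos_y_3 = 5
pos_z_3 = 7
radius_3 = 2
pos_x_4 = 8
pos_y_4 = 10
pos_z_4 = 9
radius_4 = 3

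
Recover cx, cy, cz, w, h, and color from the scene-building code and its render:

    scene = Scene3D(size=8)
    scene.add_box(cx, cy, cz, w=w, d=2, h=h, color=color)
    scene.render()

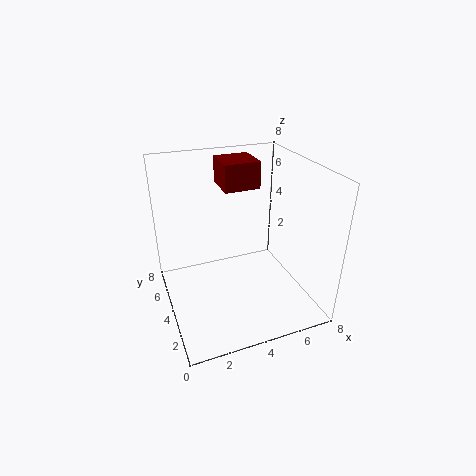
cx = 3.5
cy = 4.5
cz = 6.5
w = 2
h = 1.5
color = 'maroon'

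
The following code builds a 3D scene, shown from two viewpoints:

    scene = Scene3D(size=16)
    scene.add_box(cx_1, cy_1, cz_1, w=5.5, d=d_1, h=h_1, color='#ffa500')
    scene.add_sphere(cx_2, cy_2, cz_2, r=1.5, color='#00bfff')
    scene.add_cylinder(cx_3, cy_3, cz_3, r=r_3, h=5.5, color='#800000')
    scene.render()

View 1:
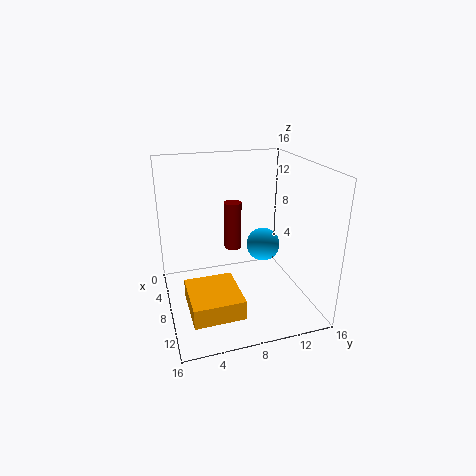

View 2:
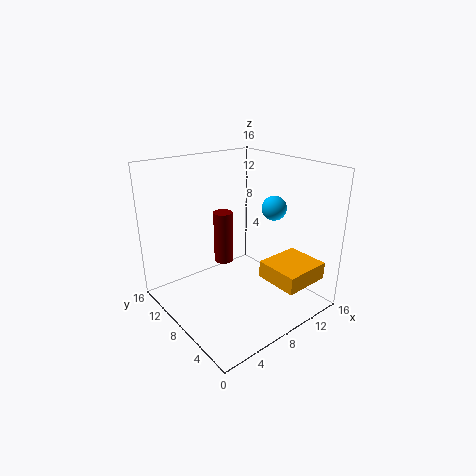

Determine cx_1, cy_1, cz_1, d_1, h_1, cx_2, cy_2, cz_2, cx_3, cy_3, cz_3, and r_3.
cx_1 = 10, cy_1 = 1.5, cz_1 = 3, d_1 = 5, h_1 = 2, cx_2 = 14, cy_2 = 8.5, cz_2 = 10, cx_3 = 6, cy_3 = 8, cz_3 = 6, r_3 = 1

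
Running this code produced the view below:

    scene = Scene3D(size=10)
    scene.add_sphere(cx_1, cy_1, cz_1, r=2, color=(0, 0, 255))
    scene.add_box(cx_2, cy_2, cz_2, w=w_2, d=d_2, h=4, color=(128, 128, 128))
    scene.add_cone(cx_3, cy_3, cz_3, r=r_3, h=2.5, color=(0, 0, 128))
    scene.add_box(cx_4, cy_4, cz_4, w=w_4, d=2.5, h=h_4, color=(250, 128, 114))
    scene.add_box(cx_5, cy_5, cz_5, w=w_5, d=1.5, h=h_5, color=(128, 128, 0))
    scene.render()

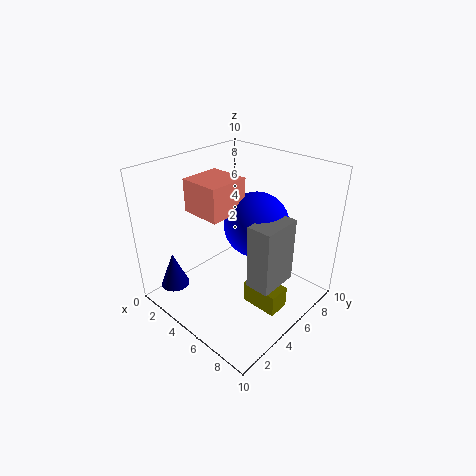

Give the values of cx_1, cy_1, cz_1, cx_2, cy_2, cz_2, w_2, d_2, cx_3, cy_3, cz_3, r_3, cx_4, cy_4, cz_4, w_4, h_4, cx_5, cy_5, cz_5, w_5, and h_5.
cx_1 = 7, cy_1 = 4.5, cz_1 = 7, cx_2 = 8, cy_2 = 2.5, cz_2 = 4, w_2 = 1.5, d_2 = 2.5, cx_3 = 2, cy_3 = 1.5, cz_3 = 1.5, r_3 = 1, cx_4 = 4, cy_4 = 1.5, cz_4 = 8, w_4 = 2.5, h_4 = 2, cx_5 = 6.5, cy_5 = 4, cz_5 = 1, w_5 = 2.5, h_5 = 1.5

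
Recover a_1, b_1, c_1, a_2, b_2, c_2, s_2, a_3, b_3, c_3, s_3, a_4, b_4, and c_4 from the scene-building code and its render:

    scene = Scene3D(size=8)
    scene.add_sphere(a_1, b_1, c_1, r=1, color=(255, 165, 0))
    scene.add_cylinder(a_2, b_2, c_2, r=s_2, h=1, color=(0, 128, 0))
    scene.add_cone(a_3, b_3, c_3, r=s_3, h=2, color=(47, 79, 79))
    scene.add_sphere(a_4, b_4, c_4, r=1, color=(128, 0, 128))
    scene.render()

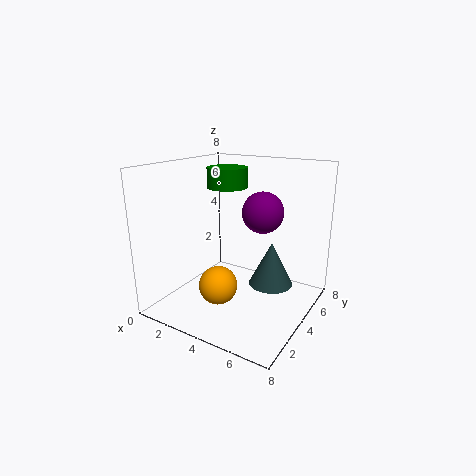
a_1 = 4; b_1 = 2; c_1 = 2; a_2 = 4; b_2 = 3; c_2 = 7; s_2 = 1; a_3 = 7; b_3 = 2; c_3 = 3; s_3 = 1; a_4 = 6; b_4 = 3; c_4 = 6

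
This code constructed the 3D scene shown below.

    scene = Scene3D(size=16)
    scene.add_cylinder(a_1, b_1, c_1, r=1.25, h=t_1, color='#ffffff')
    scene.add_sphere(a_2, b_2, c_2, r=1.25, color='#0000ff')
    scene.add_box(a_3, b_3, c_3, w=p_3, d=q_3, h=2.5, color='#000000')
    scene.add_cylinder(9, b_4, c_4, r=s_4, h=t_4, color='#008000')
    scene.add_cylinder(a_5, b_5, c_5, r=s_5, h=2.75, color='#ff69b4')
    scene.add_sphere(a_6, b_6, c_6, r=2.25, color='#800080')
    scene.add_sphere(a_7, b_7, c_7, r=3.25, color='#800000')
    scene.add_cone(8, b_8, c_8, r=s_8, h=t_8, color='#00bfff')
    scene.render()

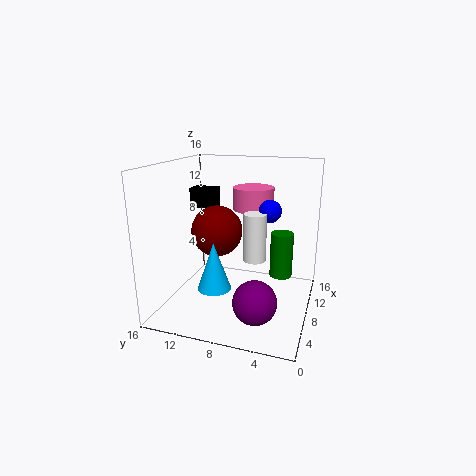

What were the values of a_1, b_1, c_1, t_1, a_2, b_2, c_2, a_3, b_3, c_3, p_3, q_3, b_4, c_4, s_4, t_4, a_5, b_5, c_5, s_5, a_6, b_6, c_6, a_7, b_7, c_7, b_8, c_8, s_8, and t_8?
a_1 = 7.75; b_1 = 6; c_1 = 5.75; t_1 = 5.25; a_2 = 9.25; b_2 = 4.75; c_2 = 11; a_3 = 12.5; b_3 = 12.75; c_3 = 9.75; p_3 = 2.25; q_3 = 3.25; b_4 = 3.25; c_4 = 3.75; s_4 = 1.25; t_4 = 5; a_5 = 13.25; b_5 = 7.75; c_5 = 10; s_5 = 2.5; a_6 = 3.5; b_6 = 4.75; c_6 = 3; a_7 = 12.25; b_7 = 12.25; c_7 = 7; b_8 = 11; c_8 = 1.25; s_8 = 2; t_8 = 5.75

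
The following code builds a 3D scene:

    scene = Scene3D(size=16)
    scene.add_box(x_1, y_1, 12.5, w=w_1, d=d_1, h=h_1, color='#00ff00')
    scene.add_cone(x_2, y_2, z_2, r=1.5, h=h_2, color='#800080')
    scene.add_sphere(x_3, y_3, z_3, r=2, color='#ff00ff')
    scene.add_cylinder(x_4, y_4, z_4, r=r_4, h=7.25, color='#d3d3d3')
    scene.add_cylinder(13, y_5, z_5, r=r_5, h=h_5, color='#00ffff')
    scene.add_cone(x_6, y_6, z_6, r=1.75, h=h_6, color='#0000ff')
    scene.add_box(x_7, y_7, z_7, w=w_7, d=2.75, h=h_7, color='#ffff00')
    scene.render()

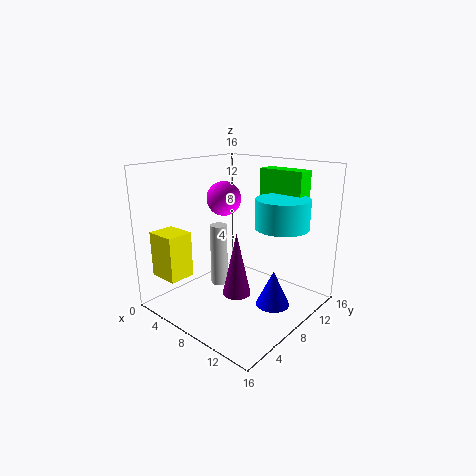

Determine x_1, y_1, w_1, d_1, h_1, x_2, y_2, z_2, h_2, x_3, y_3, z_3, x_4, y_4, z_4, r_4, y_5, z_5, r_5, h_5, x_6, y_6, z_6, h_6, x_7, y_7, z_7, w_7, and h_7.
x_1 = 9; y_1 = 10.5; w_1 = 5; d_1 = 2; h_1 = 3; x_2 = 9.75; y_2 = 5.75; z_2 = 2.75; h_2 = 6.75; x_3 = 4.75; y_3 = 9.25; z_3 = 11.75; x_4 = 5.25; y_4 = 7.75; z_4 = 1.75; r_4 = 1; y_5 = 9; z_5 = 10; r_5 = 2.75; h_5 = 3; x_6 = 13.25; y_6 = 7.5; z_6 = 2; h_6 = 3.75; x_7 = 2.75; y_7 = 0.25; z_7 = 4.75; w_7 = 3.25; h_7 = 4.75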